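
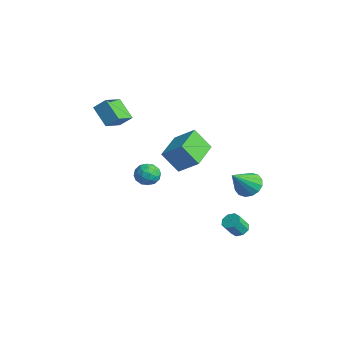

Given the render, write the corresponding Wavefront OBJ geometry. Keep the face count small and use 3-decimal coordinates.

v -0.795 -0.9 -0.213
v 0.007 -1.069 -0.248
v -0.887 -1.571 0.928
v -0.085 -1.74 0.893
v -0.337 -0.971 1.03
v -0.28 -0.557 0.325
v -0.6 -2.083 0.355
v -0.543 -1.669 -0.35
v 0.127 -1.8 0.104
v 0.29 -1.113 0.521
v -1.17 -1.527 0.159
v -1.007 -0.84 0.576
v -0.386 -0.926 -0.331
v -0.494 -1.714 1.011
v -0.642 -1.262 1.091
v -0.171 -1.362 1.071
v -0.554 -0.625 0.006
v -0.083 -0.724 -0.015
v -0.285 -0.666 0.737
v -0.797 -1.916 0.695
v -0.326 -2.015 0.674
v -0.709 -1.278 -0.391
v -0.238 -1.378 -0.411
v -0.595 -1.974 -0.057
v 0.156 -1.455 -0.144
v 0.102 -1.849 0.526
v -0.201 -2.051 0.21
v -0.167 -1.807 -0.204
v 0.252 -1.051 0.101
v 0.198 -1.445 0.771
v 0.05 -0.994 0.852
v 0.083 -0.75 0.437
v 0.323 -1.481 0.307
v -1.078 -1.195 -0.091
v -1.132 -1.589 0.579
v -0.963 -1.89 0.243
v -0.93 -1.646 -0.172
v -0.982 -0.791 0.154
v -1.036 -1.185 0.824
v -0.713 -0.833 0.884
v -0.679 -0.589 0.47
v -1.203 -1.159 0.373
v 2.043 3.825 -0.413
v 2.761 4.331 -0.214
v 2.597 2.495 0.973
v 2.423 4.485 0.068
v 1.984 4.461 0.221
v 1.56 4.268 0.204
v 1.266 3.956 0.022
v 1.181 3.609 -0.277
v 1.326 3.32 -0.612
v 1.664 3.166 -0.894
v 2.103 3.19 -1.047
v 2.526 3.383 -1.031
v 2.82 3.695 -0.848
v 2.906 4.042 -0.55
v -3.193 -2.703 3.214
v -4.363 -2.989 4.236
v -3.936 -1.536 2.689
v -5.107 -1.822 3.711
v -2.733 -2.098 3.909
v -3.904 -2.384 4.931
v -3.477 -0.931 3.384
v -4.647 -1.217 4.406
v 1.48 3.602 -4.33
v 1.794 3.198 -4.662
v 1.934 2.534 -3.721
v 1.62 2.938 -3.39
v 2.068 3.525 -4.472
v 2.208 2.861 -3.531
v 1.998 3.897 -4.199
v 2.138 3.233 -3.258
v 1.624 4.096 -4.003
v 1.764 3.432 -3.062
v 1.166 4.006 -3.999
v 1.306 3.342 -3.058
v 0.892 3.679 -4.189
v 1.032 3.015 -3.248
v 0.962 3.307 -4.462
v 1.102 2.643 -3.521
v 1.336 3.108 -4.658
v 1.476 2.444 -3.717
v -0.859 1.596 1.078
v -1.428 0.803 2.359
v 0.078 2.416 2.002
v -0.491 1.623 3.282
v 0.691 0.097 0.838
v 0.122 -0.696 2.118
v 1.628 0.917 1.761
v 1.059 0.124 3.042
f 1 38 17
f 38 12 41
f 17 41 6
f 38 41 17
f 1 17 13
f 17 6 18
f 13 18 2
f 17 18 13
f 1 13 22
f 13 2 23
f 22 23 8
f 13 23 22
f 1 22 34
f 22 8 37
f 34 37 11
f 22 37 34
f 1 34 38
f 34 11 42
f 38 42 12
f 34 42 38
f 2 18 29
f 18 6 32
f 29 32 10
f 18 32 29
f 6 41 19
f 41 12 40
f 19 40 5
f 41 40 19
f 12 42 39
f 42 11 35
f 39 35 3
f 42 35 39
f 11 37 36
f 37 8 24
f 36 24 7
f 37 24 36
f 8 23 28
f 23 2 25
f 28 25 9
f 23 25 28
f 4 30 16
f 30 10 31
f 16 31 5
f 30 31 16
f 4 16 14
f 16 5 15
f 14 15 3
f 16 15 14
f 4 14 21
f 14 3 20
f 21 20 7
f 14 20 21
f 4 21 26
f 21 7 27
f 26 27 9
f 21 27 26
f 4 26 30
f 26 9 33
f 30 33 10
f 26 33 30
f 5 31 19
f 31 10 32
f 19 32 6
f 31 32 19
f 3 15 39
f 15 5 40
f 39 40 12
f 15 40 39
f 7 20 36
f 20 3 35
f 36 35 11
f 20 35 36
f 9 27 28
f 27 7 24
f 28 24 8
f 27 24 28
f 10 33 29
f 33 9 25
f 29 25 2
f 33 25 29
f 44 43 46
f 44 46 45
f 46 43 47
f 46 47 45
f 47 43 48
f 47 48 45
f 48 43 49
f 48 49 45
f 49 43 50
f 49 50 45
f 50 43 51
f 50 51 45
f 51 43 52
f 51 52 45
f 52 43 53
f 52 53 45
f 53 43 54
f 53 54 45
f 54 43 55
f 54 55 45
f 55 43 56
f 55 56 45
f 56 43 44
f 56 44 45
f 58 60 57
f 61 58 57
f 57 60 59
f 59 61 57
f 58 64 60
f 62 58 61
f 62 64 58
f 60 64 59
f 63 61 59
f 59 64 63
f 63 62 61
f 64 62 63
f 66 65 69
f 66 69 67
f 67 69 70
f 67 70 68
f 69 65 71
f 69 71 70
f 70 71 72
f 70 72 68
f 71 65 73
f 71 73 72
f 72 73 74
f 72 74 68
f 73 65 75
f 73 75 74
f 74 75 76
f 74 76 68
f 75 65 77
f 75 77 76
f 76 77 78
f 76 78 68
f 77 65 79
f 77 79 78
f 78 79 80
f 78 80 68
f 79 65 81
f 79 81 80
f 80 81 82
f 80 82 68
f 81 65 66
f 81 66 82
f 82 66 67
f 82 67 68
f 84 86 83
f 87 84 83
f 83 86 85
f 85 87 83
f 84 90 86
f 88 84 87
f 88 90 84
f 86 90 85
f 89 87 85
f 85 90 89
f 89 88 87
f 90 88 89



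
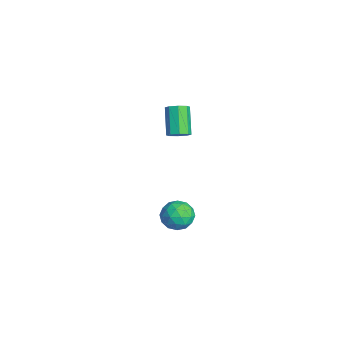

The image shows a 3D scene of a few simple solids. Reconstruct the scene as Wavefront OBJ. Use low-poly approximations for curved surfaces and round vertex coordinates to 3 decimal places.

v 2.981 2.609 2.005
v 3.36 2.548 2.37
v 2.378 2.73 3.421
v 1.999 2.791 3.055
v 3.313 2.935 2.258
v 2.331 3.117 3.309
v 3.071 3.131 1.998
v 2.089 3.313 3.049
v 2.777 3.022 1.742
v 1.794 3.204 2.793
v 2.602 2.67 1.639
v 1.62 2.852 2.69
v 2.649 2.283 1.751
v 1.667 2.465 2.802
v 2.891 2.087 2.011
v 1.909 2.269 3.062
v 3.186 2.196 2.267
v 2.203 2.378 3.318
v 2.646 2.701 -3.06
v 3.232 2.948 -3.561
v 3.508 1.952 -2.419
v 4.094 2.199 -2.92
v 3.771 2.717 -2.389
v 3.238 3.18 -2.785
v 3.502 1.72 -3.195
v 2.969 2.183 -3.591
v 3.761 2.341 -3.644
v 3.927 2.958 -3.146
v 2.813 1.942 -2.834
v 2.979 2.559 -2.336
v 2.863 2.891 -3.367
v 3.877 2.009 -2.613
v 3.687 2.314 -2.301
v 4.031 2.459 -2.596
v 2.866 3.027 -2.911
v 3.211 3.172 -3.205
v 3.528 3.036 -2.517
v 3.529 1.728 -2.775
v 3.874 1.873 -3.069
v 2.709 2.441 -3.384
v 3.053 2.586 -3.679
v 3.212 1.864 -3.463
v 3.519 2.679 -3.71
v 4.026 2.238 -3.333
v 3.678 1.957 -3.495
v 3.364 2.229 -3.728
v 3.616 3.041 -3.417
v 4.123 2.601 -3.041
v 3.933 2.905 -2.729
v 3.62 3.178 -2.962
v 3.928 2.684 -3.466
v 2.617 2.299 -2.939
v 3.124 1.859 -2.563
v 3.12 1.722 -3.018
v 2.807 1.995 -3.251
v 2.714 2.662 -2.647
v 3.221 2.221 -2.27
v 3.376 2.671 -2.252
v 3.062 2.943 -2.485
v 2.812 2.216 -2.514
f 2 1 5
f 2 5 3
f 3 5 6
f 3 6 4
f 5 1 7
f 5 7 6
f 6 7 8
f 6 8 4
f 7 1 9
f 7 9 8
f 8 9 10
f 8 10 4
f 9 1 11
f 9 11 10
f 10 11 12
f 10 12 4
f 11 1 13
f 11 13 12
f 12 13 14
f 12 14 4
f 13 1 15
f 13 15 14
f 14 15 16
f 14 16 4
f 15 1 17
f 15 17 16
f 16 17 18
f 16 18 4
f 17 1 2
f 17 2 18
f 18 2 3
f 18 3 4
f 19 56 35
f 56 30 59
f 35 59 24
f 56 59 35
f 19 35 31
f 35 24 36
f 31 36 20
f 35 36 31
f 19 31 40
f 31 20 41
f 40 41 26
f 31 41 40
f 19 40 52
f 40 26 55
f 52 55 29
f 40 55 52
f 19 52 56
f 52 29 60
f 56 60 30
f 52 60 56
f 20 36 47
f 36 24 50
f 47 50 28
f 36 50 47
f 24 59 37
f 59 30 58
f 37 58 23
f 59 58 37
f 30 60 57
f 60 29 53
f 57 53 21
f 60 53 57
f 29 55 54
f 55 26 42
f 54 42 25
f 55 42 54
f 26 41 46
f 41 20 43
f 46 43 27
f 41 43 46
f 22 48 34
f 48 28 49
f 34 49 23
f 48 49 34
f 22 34 32
f 34 23 33
f 32 33 21
f 34 33 32
f 22 32 39
f 32 21 38
f 39 38 25
f 32 38 39
f 22 39 44
f 39 25 45
f 44 45 27
f 39 45 44
f 22 44 48
f 44 27 51
f 48 51 28
f 44 51 48
f 23 49 37
f 49 28 50
f 37 50 24
f 49 50 37
f 21 33 57
f 33 23 58
f 57 58 30
f 33 58 57
f 25 38 54
f 38 21 53
f 54 53 29
f 38 53 54
f 27 45 46
f 45 25 42
f 46 42 26
f 45 42 46
f 28 51 47
f 51 27 43
f 47 43 20
f 51 43 47



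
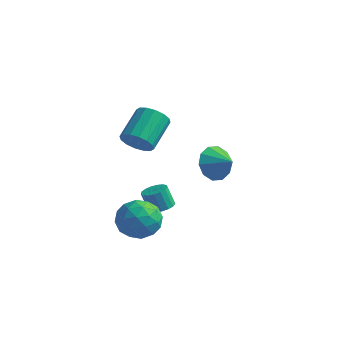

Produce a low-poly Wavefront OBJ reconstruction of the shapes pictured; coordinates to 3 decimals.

v 1.47 -1.737 0.776
v 2.275 -1.757 0.864
v 2.215 -0.262 1.733
v 1.41 -0.243 1.644
v 2.21 -1.55 0.505
v 2.15 -0.056 1.374
v 1.947 -1.394 0.218
v 1.887 0.1 1.087
v 1.557 -1.33 0.081
v 1.496 0.165 0.95
v 1.143 -1.375 0.129
v 1.082 0.12 0.998
v 0.816 -1.517 0.351
v 0.756 -0.022 1.22
v 0.665 -1.718 0.687
v 0.605 -0.223 1.556
v 0.73 -1.924 1.046
v 0.67 -0.43 1.915
v 0.993 -2.08 1.333
v 0.933 -0.586 2.202
v 1.384 -2.145 1.47
v 1.323 -0.65 2.339
v 1.798 -2.1 1.422
v 1.737 -0.605 2.291
v 2.124 -1.958 1.2
v 2.064 -0.463 2.069
v 3.408 1.714 -1.835
v 3.905 2.154 -2.542
v 4.392 1.486 -1.285
v 3.769 2.565 -2.128
v 3.495 2.652 -1.602
v 3.188 2.38 -1.165
v 2.965 1.854 -0.984
v 2.911 1.274 -1.128
v 3.047 0.863 -1.542
v 3.321 0.776 -2.068
v 3.628 1.048 -2.505
v 3.852 1.574 -2.686
v 2.19 -1.232 -3.384
v 2.666 -1.798 -4.204
v 0.674 -2.142 -3.636
v 1.15 -2.708 -4.456
v 1.475 -2.868 -3.413
v 2.412 -2.306 -3.257
v 0.928 -1.634 -4.583
v 1.865 -1.072 -4.427
v 1.886 -2.046 -4.945
v 2.224 -2.81 -4.222
v 1.116 -1.13 -3.618
v 1.454 -1.894 -2.895
v 2.561 -1.435 -3.772
v 0.779 -2.505 -4.068
v 0.97 -2.599 -3.455
v 1.249 -2.932 -3.937
v 2.412 -1.734 -3.216
v 2.692 -2.067 -3.698
v 1.991 -2.696 -3.233
v 0.648 -1.873 -4.142
v 0.928 -2.206 -4.624
v 2.091 -1.008 -3.903
v 2.37 -1.341 -4.385
v 1.349 -1.244 -4.607
v 2.382 -1.914 -4.689
v 1.491 -2.449 -4.837
v 1.361 -1.817 -4.912
v 1.912 -1.487 -4.82
v 2.581 -2.362 -4.264
v 1.69 -2.897 -4.412
v 1.881 -2.992 -3.799
v 2.432 -2.661 -3.708
v 2.122 -2.508 -4.7
v 1.65 -1.043 -3.428
v 0.759 -1.578 -3.576
v 0.908 -1.279 -4.132
v 1.459 -0.948 -4.041
v 1.849 -1.491 -3.003
v 0.958 -2.026 -3.151
v 1.428 -2.453 -3.02
v 1.979 -2.123 -2.928
v 1.218 -1.432 -3.14
v 2.013 -0.565 -3.823
v 2.532 -0.298 -3.612
v 2.145 -0.307 -2.647
v 1.627 -0.575 -2.857
v 2.356 -0.069 -3.681
v 1.97 -0.078 -2.715
v 2.102 0.047 -3.781
v 1.715 0.037 -2.816
v 1.828 0.022 -3.891
v 1.441 0.013 -2.926
v 1.596 -0.137 -3.986
v 1.209 -0.146 -3.02
v 1.46 -0.394 -4.043
v 1.073 -0.404 -3.077
v 1.45 -0.691 -4.05
v 1.063 -0.7 -3.084
v 1.57 -0.959 -4.004
v 1.183 -0.968 -3.039
v 1.791 -1.136 -3.917
v 1.404 -1.146 -2.952
v 2.063 -1.183 -3.809
v 1.677 -1.193 -2.843
v 2.324 -1.088 -3.703
v 1.937 -1.098 -2.738
v 2.514 -0.874 -3.625
v 2.127 -0.883 -2.66
v 2.589 -0.589 -3.593
v 2.202 -0.598 -2.627
f 2 1 5
f 2 5 3
f 3 5 6
f 3 6 4
f 5 1 7
f 5 7 6
f 6 7 8
f 6 8 4
f 7 1 9
f 7 9 8
f 8 9 10
f 8 10 4
f 9 1 11
f 9 11 10
f 10 11 12
f 10 12 4
f 11 1 13
f 11 13 12
f 12 13 14
f 12 14 4
f 13 1 15
f 13 15 14
f 14 15 16
f 14 16 4
f 15 1 17
f 15 17 16
f 16 17 18
f 16 18 4
f 17 1 19
f 17 19 18
f 18 19 20
f 18 20 4
f 19 1 21
f 19 21 20
f 20 21 22
f 20 22 4
f 21 1 23
f 21 23 22
f 22 23 24
f 22 24 4
f 23 1 25
f 23 25 24
f 24 25 26
f 24 26 4
f 25 1 2
f 25 2 26
f 26 2 3
f 26 3 4
f 28 27 30
f 28 30 29
f 30 27 31
f 30 31 29
f 31 27 32
f 31 32 29
f 32 27 33
f 32 33 29
f 33 27 34
f 33 34 29
f 34 27 35
f 34 35 29
f 35 27 36
f 35 36 29
f 36 27 37
f 36 37 29
f 37 27 38
f 37 38 29
f 38 27 28
f 38 28 29
f 39 76 55
f 76 50 79
f 55 79 44
f 76 79 55
f 39 55 51
f 55 44 56
f 51 56 40
f 55 56 51
f 39 51 60
f 51 40 61
f 60 61 46
f 51 61 60
f 39 60 72
f 60 46 75
f 72 75 49
f 60 75 72
f 39 72 76
f 72 49 80
f 76 80 50
f 72 80 76
f 40 56 67
f 56 44 70
f 67 70 48
f 56 70 67
f 44 79 57
f 79 50 78
f 57 78 43
f 79 78 57
f 50 80 77
f 80 49 73
f 77 73 41
f 80 73 77
f 49 75 74
f 75 46 62
f 74 62 45
f 75 62 74
f 46 61 66
f 61 40 63
f 66 63 47
f 61 63 66
f 42 68 54
f 68 48 69
f 54 69 43
f 68 69 54
f 42 54 52
f 54 43 53
f 52 53 41
f 54 53 52
f 42 52 59
f 52 41 58
f 59 58 45
f 52 58 59
f 42 59 64
f 59 45 65
f 64 65 47
f 59 65 64
f 42 64 68
f 64 47 71
f 68 71 48
f 64 71 68
f 43 69 57
f 69 48 70
f 57 70 44
f 69 70 57
f 41 53 77
f 53 43 78
f 77 78 50
f 53 78 77
f 45 58 74
f 58 41 73
f 74 73 49
f 58 73 74
f 47 65 66
f 65 45 62
f 66 62 46
f 65 62 66
f 48 71 67
f 71 47 63
f 67 63 40
f 71 63 67
f 82 81 85
f 82 85 83
f 83 85 86
f 83 86 84
f 85 81 87
f 85 87 86
f 86 87 88
f 86 88 84
f 87 81 89
f 87 89 88
f 88 89 90
f 88 90 84
f 89 81 91
f 89 91 90
f 90 91 92
f 90 92 84
f 91 81 93
f 91 93 92
f 92 93 94
f 92 94 84
f 93 81 95
f 93 95 94
f 94 95 96
f 94 96 84
f 95 81 97
f 95 97 96
f 96 97 98
f 96 98 84
f 97 81 99
f 97 99 98
f 98 99 100
f 98 100 84
f 99 81 101
f 99 101 100
f 100 101 102
f 100 102 84
f 101 81 103
f 101 103 102
f 102 103 104
f 102 104 84
f 103 81 105
f 103 105 104
f 104 105 106
f 104 106 84
f 105 81 107
f 105 107 106
f 106 107 108
f 106 108 84
f 107 81 82
f 107 82 108
f 108 82 83
f 108 83 84



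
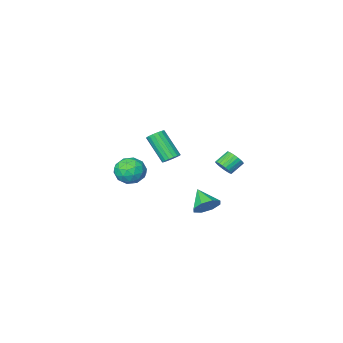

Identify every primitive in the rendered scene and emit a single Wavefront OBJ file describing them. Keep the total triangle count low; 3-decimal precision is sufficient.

v -2.359 -2.829 1.602
v -1.749 -2.802 1.495
v -1.411 -4.163 3.071
v -2.021 -4.191 3.178
v -1.797 -2.585 1.692
v -1.458 -3.947 3.268
v -1.973 -2.424 1.869
v -1.634 -3.786 3.445
v -2.237 -2.357 1.984
v -1.899 -3.718 3.56
v -2.53 -2.397 2.012
v -2.191 -3.758 3.588
v -2.784 -2.536 1.946
v -2.445 -3.898 3.522
v -2.94 -2.743 1.801
v -2.601 -4.104 3.377
v -2.963 -2.969 1.611
v -2.625 -4.331 3.187
v -2.848 -3.163 1.418
v -2.51 -4.525 2.994
v -2.621 -3.281 1.268
v -2.283 -4.643 2.844
v -2.334 -3.295 1.194
v -1.996 -4.657 2.77
v -2.053 -3.203 1.213
v -1.714 -4.564 2.789
v -1.842 -3.025 1.322
v -1.503 -4.386 2.898
v 0.882 -0.99 1.596
v 1.723 -1.573 1.405
v 0.137 -2.307 2.335
v 0.978 -2.89 2.144
v 1.028 -2.117 2.839
v 1.488 -1.303 2.382
v 0.372 -2.577 1.358
v 0.832 -1.763 0.901
v 1.408 -2.554 1.257
v 1.813 -2.269 2.173
v 0.047 -1.611 1.567
v 0.452 -1.326 2.483
v 1.368 -1.166 1.435
v 0.492 -2.714 2.305
v 0.522 -2.26 2.713
v 1.016 -2.602 2.601
v 1.23 -1.007 2.01
v 1.724 -1.349 1.897
v 1.316 -1.669 2.741
v 0.136 -2.531 1.843
v 0.63 -2.873 1.73
v 0.844 -1.278 1.139
v 1.338 -1.62 1.027
v 0.544 -2.211 0.999
v 1.677 -2.085 1.236
v 1.239 -2.859 1.671
v 0.883 -2.675 1.209
v 1.153 -2.197 0.94
v 1.915 -1.918 1.774
v 1.477 -2.692 2.209
v 1.507 -2.237 2.618
v 1.777 -1.759 2.349
v 1.73 -2.494 1.688
v 0.383 -1.188 1.531
v -0.055 -1.962 1.966
v 0.083 -2.121 1.391
v 0.353 -1.643 1.122
v 0.621 -1.021 2.069
v 0.183 -1.795 2.504
v 0.707 -1.683 2.8
v 0.977 -1.205 2.531
v 0.13 -1.386 2.052
v -0.404 4.56 1.678
v 0.25 4.211 1.223
v -0.476 3.38 2.482
v 0.463 4.557 1.75
v 0.168 4.905 2.236
v -0.462 5.051 2.395
v -1.058 4.91 2.134
v -1.271 4.564 1.606
v -0.977 4.216 1.121
v -0.347 4.07 0.962
v -2.575 2.745 3.365
v -2.22 2.89 3.877
v -3.05 2.839 4.467
v -3.405 2.695 3.955
v -2.288 3.118 3.8
v -3.119 3.067 4.39
v -2.401 3.288 3.656
v -3.231 3.237 4.247
v -2.54 3.376 3.468
v -3.37 3.325 4.059
v -2.684 3.368 3.265
v -3.515 3.317 3.855
v -2.812 3.265 3.076
v -3.642 3.214 3.667
v -2.903 3.083 2.932
v -3.734 3.032 3.522
v -2.945 2.85 2.853
v -3.775 2.799 3.444
v -2.93 2.601 2.853
v -3.76 2.55 3.443
v -2.861 2.373 2.93
v -3.692 2.322 3.52
v -2.749 2.203 3.073
v -3.579 2.152 3.664
v -2.61 2.115 3.261
v -3.44 2.064 3.852
v -2.465 2.123 3.465
v -3.296 2.072 4.055
v -2.338 2.226 3.653
v -3.168 2.175 4.244
v -2.246 2.408 3.798
v -3.077 2.357 4.388
v -2.205 2.641 3.876
v -3.035 2.59 4.467
f 2 1 5
f 2 5 3
f 3 5 6
f 3 6 4
f 5 1 7
f 5 7 6
f 6 7 8
f 6 8 4
f 7 1 9
f 7 9 8
f 8 9 10
f 8 10 4
f 9 1 11
f 9 11 10
f 10 11 12
f 10 12 4
f 11 1 13
f 11 13 12
f 12 13 14
f 12 14 4
f 13 1 15
f 13 15 14
f 14 15 16
f 14 16 4
f 15 1 17
f 15 17 16
f 16 17 18
f 16 18 4
f 17 1 19
f 17 19 18
f 18 19 20
f 18 20 4
f 19 1 21
f 19 21 20
f 20 21 22
f 20 22 4
f 21 1 23
f 21 23 22
f 22 23 24
f 22 24 4
f 23 1 25
f 23 25 24
f 24 25 26
f 24 26 4
f 25 1 27
f 25 27 26
f 26 27 28
f 26 28 4
f 27 1 2
f 27 2 28
f 28 2 3
f 28 3 4
f 29 66 45
f 66 40 69
f 45 69 34
f 66 69 45
f 29 45 41
f 45 34 46
f 41 46 30
f 45 46 41
f 29 41 50
f 41 30 51
f 50 51 36
f 41 51 50
f 29 50 62
f 50 36 65
f 62 65 39
f 50 65 62
f 29 62 66
f 62 39 70
f 66 70 40
f 62 70 66
f 30 46 57
f 46 34 60
f 57 60 38
f 46 60 57
f 34 69 47
f 69 40 68
f 47 68 33
f 69 68 47
f 40 70 67
f 70 39 63
f 67 63 31
f 70 63 67
f 39 65 64
f 65 36 52
f 64 52 35
f 65 52 64
f 36 51 56
f 51 30 53
f 56 53 37
f 51 53 56
f 32 58 44
f 58 38 59
f 44 59 33
f 58 59 44
f 32 44 42
f 44 33 43
f 42 43 31
f 44 43 42
f 32 42 49
f 42 31 48
f 49 48 35
f 42 48 49
f 32 49 54
f 49 35 55
f 54 55 37
f 49 55 54
f 32 54 58
f 54 37 61
f 58 61 38
f 54 61 58
f 33 59 47
f 59 38 60
f 47 60 34
f 59 60 47
f 31 43 67
f 43 33 68
f 67 68 40
f 43 68 67
f 35 48 64
f 48 31 63
f 64 63 39
f 48 63 64
f 37 55 56
f 55 35 52
f 56 52 36
f 55 52 56
f 38 61 57
f 61 37 53
f 57 53 30
f 61 53 57
f 72 71 74
f 72 74 73
f 74 71 75
f 74 75 73
f 75 71 76
f 75 76 73
f 76 71 77
f 76 77 73
f 77 71 78
f 77 78 73
f 78 71 79
f 78 79 73
f 79 71 80
f 79 80 73
f 80 71 72
f 80 72 73
f 82 81 85
f 82 85 83
f 83 85 86
f 83 86 84
f 85 81 87
f 85 87 86
f 86 87 88
f 86 88 84
f 87 81 89
f 87 89 88
f 88 89 90
f 88 90 84
f 89 81 91
f 89 91 90
f 90 91 92
f 90 92 84
f 91 81 93
f 91 93 92
f 92 93 94
f 92 94 84
f 93 81 95
f 93 95 94
f 94 95 96
f 94 96 84
f 95 81 97
f 95 97 96
f 96 97 98
f 96 98 84
f 97 81 99
f 97 99 98
f 98 99 100
f 98 100 84
f 99 81 101
f 99 101 100
f 100 101 102
f 100 102 84
f 101 81 103
f 101 103 102
f 102 103 104
f 102 104 84
f 103 81 105
f 103 105 104
f 104 105 106
f 104 106 84
f 105 81 107
f 105 107 106
f 106 107 108
f 106 108 84
f 107 81 109
f 107 109 108
f 108 109 110
f 108 110 84
f 109 81 111
f 109 111 110
f 110 111 112
f 110 112 84
f 111 81 113
f 111 113 112
f 112 113 114
f 112 114 84
f 113 81 82
f 113 82 114
f 114 82 83
f 114 83 84



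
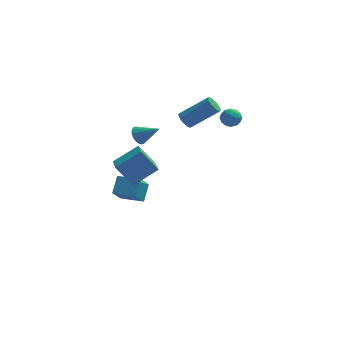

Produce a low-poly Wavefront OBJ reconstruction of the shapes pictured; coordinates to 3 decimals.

v 0.351 1.86 3.031
v 0.743 1.803 2.528
v 2.481 1.964 3.867
v 2.089 2.02 4.369
v 0.667 2.188 2.581
v 2.405 2.348 3.92
v 0.47 2.447 2.806
v 2.208 2.608 4.144
v 0.227 2.482 3.116
v 1.966 2.643 4.455
v 0.032 2.279 3.394
v 1.77 2.44 4.733
v -0.041 1.916 3.533
v 1.697 2.077 4.872
v 0.035 1.532 3.48
v 1.773 1.692 4.819
v 0.232 1.272 3.256
v 1.97 1.433 4.594
v 0.474 1.237 2.945
v 2.213 1.398 4.284
v 0.67 1.44 2.667
v 2.408 1.601 4.006
v -2.536 -3.532 0.96
v -3.533 -3.198 2.245
v -2.759 -1.854 0.35
v -3.757 -1.52 1.634
v -1.083 -2.98 1.946
v -2.081 -2.646 3.23
v -1.307 -1.302 1.335
v -2.304 -0.968 2.62
v -2.387 1.674 1.803
v -2.06 1.481 1.227
v -1.133 1.306 2.637
v -1.987 1.778 1.25
v -1.994 2.055 1.382
v -2.079 2.257 1.598
v -2.224 2.343 1.854
v -2.402 2.297 2.1
v -2.576 2.127 2.288
v -2.713 1.868 2.379
v -2.786 1.57 2.356
v -2.779 1.293 2.224
v -2.694 1.092 2.008
v -2.549 1.006 1.751
v -2.371 1.052 1.505
v -2.197 1.222 1.318
v -4.054 2.26 -3.802
v -3.782 3.204 -2.875
v -3.59 3.358 -5.056
v -3.318 4.301 -4.13
v -2.622 1.759 -3.71
v -2.35 2.702 -2.784
v -2.158 2.856 -4.965
v -1.886 3.8 -4.038
v 3.451 3.063 2.078
v 3.774 2.829 2.671
v 2.426 2.991 2.609
v 2.749 2.757 3.202
v 2.84 3.433 2.988
v 3.474 3.478 2.66
v 2.726 2.342 2.62
v 3.36 2.387 2.292
v 3.326 2.384 3.007
v 3.397 3.058 3.234
v 2.803 2.762 2.046
v 2.874 3.436 2.273
v 3.703 2.952 2.328
v 2.497 2.868 2.952
v 2.551 3.265 2.826
v 2.741 3.128 3.175
v 3.526 3.333 2.321
v 3.716 3.196 2.67
v 3.167 3.551 2.856
v 2.484 2.624 2.61
v 2.674 2.487 2.959
v 3.459 2.692 2.105
v 3.649 2.555 2.454
v 3.033 2.269 2.424
v 3.629 2.553 2.874
v 3.027 2.511 3.186
v 3.013 2.267 2.844
v 3.386 2.293 2.651
v 3.671 2.949 3.007
v 3.068 2.907 3.319
v 3.122 3.305 3.193
v 3.494 3.331 3.001
v 3.407 2.688 3.204
v 3.132 2.913 1.961
v 2.529 2.871 2.273
v 2.706 2.489 2.279
v 3.078 2.515 2.087
v 3.173 3.309 2.094
v 2.571 3.267 2.406
v 2.814 3.527 2.629
v 3.187 3.553 2.436
v 2.793 3.132 2.076
f 2 1 5
f 2 5 3
f 3 5 6
f 3 6 4
f 5 1 7
f 5 7 6
f 6 7 8
f 6 8 4
f 7 1 9
f 7 9 8
f 8 9 10
f 8 10 4
f 9 1 11
f 9 11 10
f 10 11 12
f 10 12 4
f 11 1 13
f 11 13 12
f 12 13 14
f 12 14 4
f 13 1 15
f 13 15 14
f 14 15 16
f 14 16 4
f 15 1 17
f 15 17 16
f 16 17 18
f 16 18 4
f 17 1 19
f 17 19 18
f 18 19 20
f 18 20 4
f 19 1 21
f 19 21 20
f 20 21 22
f 20 22 4
f 21 1 2
f 21 2 22
f 22 2 3
f 22 3 4
f 24 26 23
f 27 24 23
f 23 26 25
f 25 27 23
f 24 30 26
f 28 24 27
f 28 30 24
f 26 30 25
f 29 27 25
f 25 30 29
f 29 28 27
f 30 28 29
f 32 31 34
f 32 34 33
f 34 31 35
f 34 35 33
f 35 31 36
f 35 36 33
f 36 31 37
f 36 37 33
f 37 31 38
f 37 38 33
f 38 31 39
f 38 39 33
f 39 31 40
f 39 40 33
f 40 31 41
f 40 41 33
f 41 31 42
f 41 42 33
f 42 31 43
f 42 43 33
f 43 31 44
f 43 44 33
f 44 31 45
f 44 45 33
f 45 31 46
f 45 46 33
f 46 31 32
f 46 32 33
f 48 50 47
f 51 48 47
f 47 50 49
f 49 51 47
f 48 54 50
f 52 48 51
f 52 54 48
f 50 54 49
f 53 51 49
f 49 54 53
f 53 52 51
f 54 52 53
f 55 92 71
f 92 66 95
f 71 95 60
f 92 95 71
f 55 71 67
f 71 60 72
f 67 72 56
f 71 72 67
f 55 67 76
f 67 56 77
f 76 77 62
f 67 77 76
f 55 76 88
f 76 62 91
f 88 91 65
f 76 91 88
f 55 88 92
f 88 65 96
f 92 96 66
f 88 96 92
f 56 72 83
f 72 60 86
f 83 86 64
f 72 86 83
f 60 95 73
f 95 66 94
f 73 94 59
f 95 94 73
f 66 96 93
f 96 65 89
f 93 89 57
f 96 89 93
f 65 91 90
f 91 62 78
f 90 78 61
f 91 78 90
f 62 77 82
f 77 56 79
f 82 79 63
f 77 79 82
f 58 84 70
f 84 64 85
f 70 85 59
f 84 85 70
f 58 70 68
f 70 59 69
f 68 69 57
f 70 69 68
f 58 68 75
f 68 57 74
f 75 74 61
f 68 74 75
f 58 75 80
f 75 61 81
f 80 81 63
f 75 81 80
f 58 80 84
f 80 63 87
f 84 87 64
f 80 87 84
f 59 85 73
f 85 64 86
f 73 86 60
f 85 86 73
f 57 69 93
f 69 59 94
f 93 94 66
f 69 94 93
f 61 74 90
f 74 57 89
f 90 89 65
f 74 89 90
f 63 81 82
f 81 61 78
f 82 78 62
f 81 78 82
f 64 87 83
f 87 63 79
f 83 79 56
f 87 79 83



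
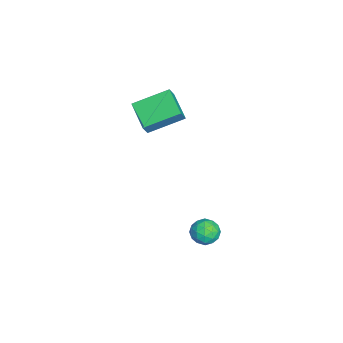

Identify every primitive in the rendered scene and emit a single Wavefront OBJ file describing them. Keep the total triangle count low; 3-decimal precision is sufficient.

v 2.093 -0.511 -3.489
v 2.597 -0.92 -3.041
v 1.643 -1.6 -3.979
v 2.147 -2.009 -3.531
v 1.544 -1.625 -3.197
v 1.823 -0.952 -2.894
v 2.417 -1.568 -4.126
v 2.696 -0.895 -3.823
v 2.797 -1.574 -3.435
v 2.258 -1.609 -2.861
v 1.982 -0.911 -4.159
v 1.443 -0.946 -3.585
v 2.385 -0.62 -3.222
v 1.855 -1.9 -3.798
v 1.501 -1.674 -3.601
v 1.797 -1.915 -3.338
v 1.93 -0.639 -3.136
v 2.226 -0.879 -2.872
v 1.607 -1.293 -2.964
v 2.014 -1.641 -4.148
v 2.31 -1.881 -3.884
v 2.443 -0.605 -3.682
v 2.739 -0.846 -3.419
v 2.633 -1.227 -4.056
v 2.798 -1.245 -3.19
v 2.534 -1.885 -3.478
v 2.693 -1.626 -3.828
v 2.856 -1.23 -3.65
v 2.481 -1.266 -2.853
v 2.217 -1.906 -3.141
v 1.863 -1.68 -2.944
v 2.026 -1.284 -2.766
v 2.599 -1.65 -3.084
v 2.023 -0.614 -3.879
v 1.759 -1.254 -4.167
v 2.214 -1.236 -4.254
v 2.377 -0.84 -4.076
v 1.706 -0.635 -3.542
v 1.442 -1.275 -3.83
v 1.384 -1.29 -3.37
v 1.547 -0.894 -3.192
v 1.641 -0.87 -3.936
v -1.808 -4.762 2.285
v -2.267 -2.967 3.065
v -0.417 -4.133 1.658
v -0.877 -2.339 2.438
v -1.403 -4.961 2.982
v -1.863 -3.167 3.762
v -0.013 -4.333 2.355
v -0.472 -2.538 3.135
f 1 38 17
f 38 12 41
f 17 41 6
f 38 41 17
f 1 17 13
f 17 6 18
f 13 18 2
f 17 18 13
f 1 13 22
f 13 2 23
f 22 23 8
f 13 23 22
f 1 22 34
f 22 8 37
f 34 37 11
f 22 37 34
f 1 34 38
f 34 11 42
f 38 42 12
f 34 42 38
f 2 18 29
f 18 6 32
f 29 32 10
f 18 32 29
f 6 41 19
f 41 12 40
f 19 40 5
f 41 40 19
f 12 42 39
f 42 11 35
f 39 35 3
f 42 35 39
f 11 37 36
f 37 8 24
f 36 24 7
f 37 24 36
f 8 23 28
f 23 2 25
f 28 25 9
f 23 25 28
f 4 30 16
f 30 10 31
f 16 31 5
f 30 31 16
f 4 16 14
f 16 5 15
f 14 15 3
f 16 15 14
f 4 14 21
f 14 3 20
f 21 20 7
f 14 20 21
f 4 21 26
f 21 7 27
f 26 27 9
f 21 27 26
f 4 26 30
f 26 9 33
f 30 33 10
f 26 33 30
f 5 31 19
f 31 10 32
f 19 32 6
f 31 32 19
f 3 15 39
f 15 5 40
f 39 40 12
f 15 40 39
f 7 20 36
f 20 3 35
f 36 35 11
f 20 35 36
f 9 27 28
f 27 7 24
f 28 24 8
f 27 24 28
f 10 33 29
f 33 9 25
f 29 25 2
f 33 25 29
f 44 46 43
f 47 44 43
f 43 46 45
f 45 47 43
f 44 50 46
f 48 44 47
f 48 50 44
f 46 50 45
f 49 47 45
f 45 50 49
f 49 48 47
f 50 48 49



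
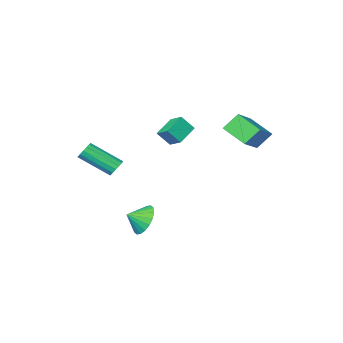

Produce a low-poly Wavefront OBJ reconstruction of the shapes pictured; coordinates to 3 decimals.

v -2.829 0.871 3.012
v -1.397 1.936 4.02
v -3.307 2.186 2.3
v -1.874 3.252 3.308
v -2.046 0.668 2.112
v -0.613 1.734 3.12
v -2.523 1.984 1.4
v -1.091 3.049 2.408
v 2.941 -3.038 -0.824
v 3.236 -2.572 -0.644
v 4.495 -3.817 0.505
v 4.199 -4.282 0.324
v 3.017 -2.608 -0.442
v 4.276 -3.852 0.706
v 2.777 -2.759 -0.343
v 4.036 -4.003 0.806
v 2.581 -2.985 -0.372
v 3.84 -4.229 0.776
v 2.481 -3.224 -0.523
v 3.74 -4.469 0.626
v 2.505 -3.414 -0.754
v 3.764 -4.658 0.394
v 2.645 -3.503 -1.005
v 3.904 -4.748 0.144
v 2.864 -3.468 -1.206
v 4.123 -4.712 -0.058
v 3.104 -3.317 -1.306
v 4.363 -4.561 -0.157
v 3.3 -3.091 -1.276
v 4.559 -4.335 -0.128
v 3.4 -2.851 -1.126
v 4.659 -4.096 0.023
v 3.376 -2.662 -0.894
v 4.635 -3.906 0.254
v 0.009 -1.09 2.043
v -0.114 -0.217 2.514
v 1.11 -0.614 1.447
v 0.988 0.259 1.917
v 0.592 -1.439 2.843
v 0.47 -0.566 3.313
v 1.694 -0.963 2.246
v 1.571 -0.09 2.717
v 2.571 -0.807 -3.78
v 3.098 -0.195 -4.403
v 3.449 -1.053 -3.28
v 2.982 0.083 -4.064
v 2.784 0.184 -3.668
v 2.545 0.089 -3.294
v 2.31 -0.183 -3.017
v 2.127 -0.579 -2.891
v 2.032 -1.02 -2.941
v 2.044 -1.419 -3.157
v 2.16 -1.697 -3.497
v 2.358 -1.798 -3.893
v 2.598 -1.703 -4.267
v 2.832 -1.431 -4.544
v 3.015 -1.035 -4.67
v 3.11 -0.594 -4.62
f 2 4 1
f 5 2 1
f 1 4 3
f 3 5 1
f 2 8 4
f 6 2 5
f 6 8 2
f 4 8 3
f 7 5 3
f 3 8 7
f 7 6 5
f 8 6 7
f 10 9 13
f 10 13 11
f 11 13 14
f 11 14 12
f 13 9 15
f 13 15 14
f 14 15 16
f 14 16 12
f 15 9 17
f 15 17 16
f 16 17 18
f 16 18 12
f 17 9 19
f 17 19 18
f 18 19 20
f 18 20 12
f 19 9 21
f 19 21 20
f 20 21 22
f 20 22 12
f 21 9 23
f 21 23 22
f 22 23 24
f 22 24 12
f 23 9 25
f 23 25 24
f 24 25 26
f 24 26 12
f 25 9 27
f 25 27 26
f 26 27 28
f 26 28 12
f 27 9 29
f 27 29 28
f 28 29 30
f 28 30 12
f 29 9 31
f 29 31 30
f 30 31 32
f 30 32 12
f 31 9 33
f 31 33 32
f 32 33 34
f 32 34 12
f 33 9 10
f 33 10 34
f 34 10 11
f 34 11 12
f 36 38 35
f 39 36 35
f 35 38 37
f 37 39 35
f 36 42 38
f 40 36 39
f 40 42 36
f 38 42 37
f 41 39 37
f 37 42 41
f 41 40 39
f 42 40 41
f 44 43 46
f 44 46 45
f 46 43 47
f 46 47 45
f 47 43 48
f 47 48 45
f 48 43 49
f 48 49 45
f 49 43 50
f 49 50 45
f 50 43 51
f 50 51 45
f 51 43 52
f 51 52 45
f 52 43 53
f 52 53 45
f 53 43 54
f 53 54 45
f 54 43 55
f 54 55 45
f 55 43 56
f 55 56 45
f 56 43 57
f 56 57 45
f 57 43 58
f 57 58 45
f 58 43 44
f 58 44 45



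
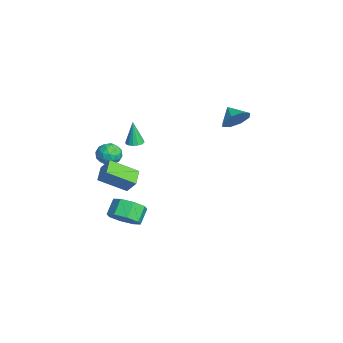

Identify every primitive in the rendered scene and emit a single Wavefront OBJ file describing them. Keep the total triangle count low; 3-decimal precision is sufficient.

v -3.291 -1.975 1.856
v -2.727 -1.879 1.948
v -3.549 -2.045 3.504
v -2.851 -1.606 1.94
v -3.094 -1.432 1.91
v -3.39 -1.403 1.865
v -3.659 -1.528 1.818
v -3.829 -1.772 1.78
v -3.856 -2.07 1.763
v -3.731 -2.343 1.771
v -3.488 -2.517 1.802
v -3.193 -2.546 1.847
v -2.924 -2.422 1.894
v -2.753 -2.177 1.931
v -2.593 4.083 3.551
v -2.186 4.381 4.403
v -3.567 3.757 4.129
v -2.575 4.933 4.059
v -2.974 4.987 3.417
v -3.15 4.512 2.854
v -2.999 3.786 2.698
v -2.61 3.234 3.042
v -2.211 3.18 3.684
v -2.035 3.655 4.247
v 1.396 -3.251 0.862
v 1.144 -4.929 1.864
v 0.372 -2.89 1.211
v 0.121 -4.568 2.212
v 1.859 -2.792 1.748
v 1.608 -4.47 2.749
v 0.836 -2.431 2.096
v 0.584 -4.109 3.098
v -2.616 -3.281 1.353
v -1.77 -3.197 1.312
v -2.47 -4.283 2.288
v -1.624 -4.199 2.247
v -2.097 -3.581 2.594
v -2.187 -2.962 2.016
v -2.053 -4.518 1.584
v -2.143 -3.899 1.006
v -1.422 -3.961 1.454
v -1.449 -3.383 2.078
v -2.791 -4.097 1.522
v -2.818 -3.519 2.146
v -2.206 -3.151 1.25
v -2.034 -4.329 2.35
v -2.312 -3.966 2.554
v -1.815 -3.916 2.529
v -2.451 -3.013 1.664
v -1.953 -2.964 1.64
v -2.145 -3.189 2.394
v -2.287 -4.516 1.96
v -1.789 -4.467 1.936
v -2.425 -3.564 1.071
v -1.928 -3.514 1.046
v -2.095 -4.291 1.206
v -1.504 -3.551 1.31
v -1.418 -4.14 1.859
v -1.67 -4.327 1.47
v -1.723 -3.963 1.13
v -1.519 -3.211 1.676
v -1.434 -3.8 2.226
v -1.712 -3.437 2.43
v -1.764 -3.073 2.091
v -1.315 -3.66 1.76
v -2.806 -3.68 1.374
v -2.721 -4.269 1.924
v -2.476 -4.407 1.509
v -2.528 -4.043 1.17
v -2.822 -3.34 1.741
v -2.736 -3.929 2.29
v -2.517 -3.517 2.47
v -2.57 -3.153 2.13
v -2.925 -3.82 1.84
v 1.807 -3.54 -1.292
v 2.184 -4.152 -0.512
v 1.449 -3.632 0.251
v 1.073 -3.02 -0.528
v 2.596 -3.457 -0.588
v 1.862 -2.937 0.175
v 2.546 -2.811 -1.077
v 1.812 -2.291 -0.313
v 2.064 -2.592 -1.691
v 1.329 -2.072 -0.927
v 1.431 -2.928 -2.071
v 0.696 -2.408 -1.308
v 1.018 -3.623 -1.995
v 0.284 -3.103 -1.232
v 1.068 -4.269 -1.507
v 0.334 -3.749 -0.743
v 1.551 -4.488 -0.893
v 0.816 -3.968 -0.129
f 2 1 4
f 2 4 3
f 4 1 5
f 4 5 3
f 5 1 6
f 5 6 3
f 6 1 7
f 6 7 3
f 7 1 8
f 7 8 3
f 8 1 9
f 8 9 3
f 9 1 10
f 9 10 3
f 10 1 11
f 10 11 3
f 11 1 12
f 11 12 3
f 12 1 13
f 12 13 3
f 13 1 14
f 13 14 3
f 14 1 2
f 14 2 3
f 16 15 18
f 16 18 17
f 18 15 19
f 18 19 17
f 19 15 20
f 19 20 17
f 20 15 21
f 20 21 17
f 21 15 22
f 21 22 17
f 22 15 23
f 22 23 17
f 23 15 24
f 23 24 17
f 24 15 16
f 24 16 17
f 26 28 25
f 29 26 25
f 25 28 27
f 27 29 25
f 26 32 28
f 30 26 29
f 30 32 26
f 28 32 27
f 31 29 27
f 27 32 31
f 31 30 29
f 32 30 31
f 33 70 49
f 70 44 73
f 49 73 38
f 70 73 49
f 33 49 45
f 49 38 50
f 45 50 34
f 49 50 45
f 33 45 54
f 45 34 55
f 54 55 40
f 45 55 54
f 33 54 66
f 54 40 69
f 66 69 43
f 54 69 66
f 33 66 70
f 66 43 74
f 70 74 44
f 66 74 70
f 34 50 61
f 50 38 64
f 61 64 42
f 50 64 61
f 38 73 51
f 73 44 72
f 51 72 37
f 73 72 51
f 44 74 71
f 74 43 67
f 71 67 35
f 74 67 71
f 43 69 68
f 69 40 56
f 68 56 39
f 69 56 68
f 40 55 60
f 55 34 57
f 60 57 41
f 55 57 60
f 36 62 48
f 62 42 63
f 48 63 37
f 62 63 48
f 36 48 46
f 48 37 47
f 46 47 35
f 48 47 46
f 36 46 53
f 46 35 52
f 53 52 39
f 46 52 53
f 36 53 58
f 53 39 59
f 58 59 41
f 53 59 58
f 36 58 62
f 58 41 65
f 62 65 42
f 58 65 62
f 37 63 51
f 63 42 64
f 51 64 38
f 63 64 51
f 35 47 71
f 47 37 72
f 71 72 44
f 47 72 71
f 39 52 68
f 52 35 67
f 68 67 43
f 52 67 68
f 41 59 60
f 59 39 56
f 60 56 40
f 59 56 60
f 42 65 61
f 65 41 57
f 61 57 34
f 65 57 61
f 76 75 79
f 76 79 77
f 77 79 80
f 77 80 78
f 79 75 81
f 79 81 80
f 80 81 82
f 80 82 78
f 81 75 83
f 81 83 82
f 82 83 84
f 82 84 78
f 83 75 85
f 83 85 84
f 84 85 86
f 84 86 78
f 85 75 87
f 85 87 86
f 86 87 88
f 86 88 78
f 87 75 89
f 87 89 88
f 88 89 90
f 88 90 78
f 89 75 91
f 89 91 90
f 90 91 92
f 90 92 78
f 91 75 76
f 91 76 92
f 92 76 77
f 92 77 78



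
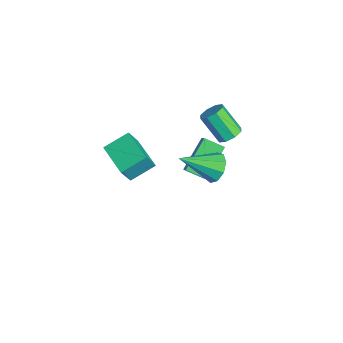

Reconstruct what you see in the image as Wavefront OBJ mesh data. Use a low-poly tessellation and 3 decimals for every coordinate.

v -0.829 -4.4 0.234
v -0.447 -4.973 1.51
v -1.02 -3.037 0.903
v -0.638 -3.61 2.179
v 0.998 -3.97 -0.119
v 1.38 -4.543 1.157
v 0.807 -2.607 0.55
v 1.189 -3.18 1.826
v -0.619 1.757 0.396
v -0.031 1.826 0.807
v -0.914 1.071 2.195
v -1.501 1.003 1.784
v -0.362 2.266 0.836
v -1.244 1.511 2.224
v -0.843 2.408 0.608
v -1.725 1.653 1.996
v -1.192 2.169 0.255
v -2.075 1.414 1.643
v -1.206 1.689 -0.015
v -2.089 0.934 1.373
v -0.876 1.249 -0.044
v -1.758 0.494 1.344
v -0.395 1.107 0.184
v -1.277 0.352 1.572
v -0.045 1.346 0.537
v -0.928 0.591 1.925
v -2.035 -0.187 -3.652
v -3.193 1.17 -2.381
v -3.095 -0.018 -4.798
v -4.253 1.339 -3.527
v -1.407 0.761 -4.093
v -2.565 2.118 -2.822
v -2.467 0.93 -5.239
v -3.625 2.287 -3.968
v 3.176 -0.206 2.182
v 3.525 0.214 2.897
v 3.004 -2.034 3.338
v 2.912 0.272 2.897
v 2.423 0.106 2.563
v 2.286 -0.206 2.05
v 2.565 -0.517 1.599
v 3.131 -0.683 1.42
v 3.717 -0.626 1.598
v 4.051 -0.372 2.049
v 3.975 -0.041 2.562
f 2 4 1
f 5 2 1
f 1 4 3
f 3 5 1
f 2 8 4
f 6 2 5
f 6 8 2
f 4 8 3
f 7 5 3
f 3 8 7
f 7 6 5
f 8 6 7
f 10 9 13
f 10 13 11
f 11 13 14
f 11 14 12
f 13 9 15
f 13 15 14
f 14 15 16
f 14 16 12
f 15 9 17
f 15 17 16
f 16 17 18
f 16 18 12
f 17 9 19
f 17 19 18
f 18 19 20
f 18 20 12
f 19 9 21
f 19 21 20
f 20 21 22
f 20 22 12
f 21 9 23
f 21 23 22
f 22 23 24
f 22 24 12
f 23 9 25
f 23 25 24
f 24 25 26
f 24 26 12
f 25 9 10
f 25 10 26
f 26 10 11
f 26 11 12
f 28 30 27
f 31 28 27
f 27 30 29
f 29 31 27
f 28 34 30
f 32 28 31
f 32 34 28
f 30 34 29
f 33 31 29
f 29 34 33
f 33 32 31
f 34 32 33
f 36 35 38
f 36 38 37
f 38 35 39
f 38 39 37
f 39 35 40
f 39 40 37
f 40 35 41
f 40 41 37
f 41 35 42
f 41 42 37
f 42 35 43
f 42 43 37
f 43 35 44
f 43 44 37
f 44 35 45
f 44 45 37
f 45 35 36
f 45 36 37



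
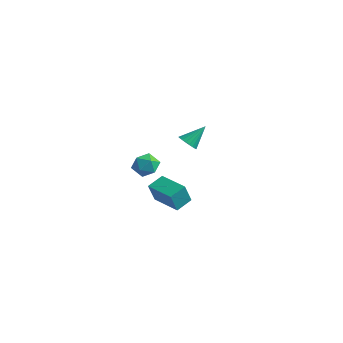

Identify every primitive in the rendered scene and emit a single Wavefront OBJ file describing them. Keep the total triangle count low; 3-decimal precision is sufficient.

v -3.216 1.044 -4.678
v -3.235 0.551 -3.399
v -3.14 2.077 -4.278
v -3.159 1.584 -3
v -1.361 0.916 -4.7
v -1.38 0.423 -3.422
v -1.285 1.949 -4.301
v -1.304 1.456 -3.022
v 2.159 -1.996 3.229
v 2.645 -1.851 2.909
v 2.501 -1.024 4.191
v 2.473 -1.697 2.815
v 2.247 -1.595 2.792
v 2.005 -1.562 2.845
v 1.79 -1.604 2.964
v 1.639 -1.714 3.129
v 1.577 -1.872 3.311
v 1.616 -2.052 3.479
v 1.749 -2.223 3.604
v 1.952 -2.354 3.664
v 2.192 -2.423 3.649
v 2.425 -2.419 3.561
v 2.612 -2.341 3.416
v 2.721 -2.204 3.238
v 2.733 -2.031 3.059
v -0.975 -1.619 1.041
v -0.353 -1.41 0.531
v -1.347 -2.59 0.189
v -0.725 -2.381 -0.321
v -0.561 -2.733 0.414
v -0.331 -2.133 0.94
v -1.369 -1.867 -0.22
v -1.139 -1.267 0.306
v -0.596 -1.564 -0.248
v -0.097 -2.099 0.144
v -1.603 -1.901 0.576
v -1.104 -2.436 0.968
f 2 4 1
f 5 2 1
f 1 4 3
f 3 5 1
f 2 8 4
f 6 2 5
f 6 8 2
f 4 8 3
f 7 5 3
f 3 8 7
f 7 6 5
f 8 6 7
f 10 9 12
f 10 12 11
f 12 9 13
f 12 13 11
f 13 9 14
f 13 14 11
f 14 9 15
f 14 15 11
f 15 9 16
f 15 16 11
f 16 9 17
f 16 17 11
f 17 9 18
f 17 18 11
f 18 9 19
f 18 19 11
f 19 9 20
f 19 20 11
f 20 9 21
f 20 21 11
f 21 9 22
f 21 22 11
f 22 9 23
f 22 23 11
f 23 9 24
f 23 24 11
f 24 9 25
f 24 25 11
f 25 9 10
f 25 10 11
f 26 37 31
f 26 31 27
f 26 27 33
f 26 33 36
f 26 36 37
f 27 31 35
f 31 37 30
f 37 36 28
f 36 33 32
f 33 27 34
f 29 35 30
f 29 30 28
f 29 28 32
f 29 32 34
f 29 34 35
f 30 35 31
f 28 30 37
f 32 28 36
f 34 32 33
f 35 34 27



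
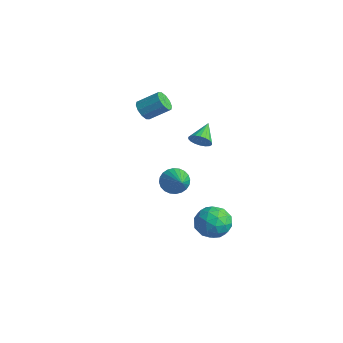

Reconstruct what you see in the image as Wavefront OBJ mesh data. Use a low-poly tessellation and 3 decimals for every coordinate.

v 1.422 -0.057 0.202
v 1.959 0.386 -0.368
v 3.038 -0.683 1.238
v 1.898 0.633 -0.125
v 1.766 0.774 0.167
v 1.58 0.789 0.465
v 1.371 0.675 0.723
v 1.169 0.45 0.902
v 1.006 0.147 0.974
v 0.906 -0.186 0.928
v 0.884 -0.5 0.772
v 0.945 -0.746 0.529
v 1.078 -0.888 0.236
v 1.263 -0.903 -0.062
v 1.472 -0.789 -0.319
v 1.674 -0.563 -0.498
v 1.837 -0.261 -0.57
v 1.937 0.073 -0.524
v 2.548 2.821 -4.426
v 3.244 1.846 -4.388
v 1.476 2.114 -2.972
v 2.172 1.139 -2.934
v 2.609 2.201 -2.59
v 3.271 2.638 -3.488
v 1.449 1.322 -3.872
v 2.111 1.759 -4.77
v 2.565 0.92 -4.045
v 3.282 1.462 -3.253
v 1.438 2.498 -4.107
v 2.155 3.04 -3.315
v 2.99 2.396 -4.535
v 1.73 1.564 -2.825
v 1.987 2.188 -2.623
v 2.396 1.615 -2.601
v 3.006 2.861 -4.006
v 3.415 2.288 -3.983
v 3.042 2.496 -2.926
v 1.305 1.672 -3.377
v 1.714 1.099 -3.354
v 2.324 2.345 -4.759
v 2.733 1.772 -4.737
v 1.678 1.464 -4.434
v 3 1.278 -4.311
v 2.37 0.862 -3.456
v 1.945 0.97 -4.007
v 2.334 1.227 -4.536
v 3.421 1.597 -3.845
v 2.791 1.181 -2.99
v 3.048 1.805 -2.788
v 3.437 2.062 -3.316
v 3.022 1.053 -3.644
v 1.929 2.779 -4.37
v 1.299 2.363 -3.515
v 1.283 1.898 -4.044
v 1.672 2.155 -4.572
v 2.35 3.098 -3.904
v 1.72 2.682 -3.049
v 2.386 2.733 -2.824
v 2.775 2.99 -3.353
v 1.698 2.907 -3.716
v 1.374 1.739 2.871
v 1.885 1.745 3.379
v 0.666 2.821 3.569
v 1.995 1.956 3.164
v 1.982 2.124 2.891
v 1.849 2.215 2.615
v 1.622 2.212 2.389
v 1.346 2.115 2.258
v 1.075 1.944 2.249
v 0.864 1.732 2.363
v 0.754 1.521 2.578
v 0.766 1.354 2.851
v 0.899 1.262 3.128
v 1.126 1.265 3.354
v 1.402 1.362 3.484
v 1.673 1.533 3.493
v -2.989 0.787 3.445
v -2.367 0.59 3.117
v -1.59 1.596 3.987
v -2.211 1.793 4.315
v -2.546 0.931 2.883
v -1.769 1.937 3.752
v -2.895 1.217 2.863
v -2.117 2.223 3.732
v -3.279 1.339 3.066
v -2.501 2.345 3.935
v -3.552 1.25 3.414
v -2.775 2.256 4.283
v -3.61 0.984 3.773
v -2.833 1.99 4.643
v -3.431 0.643 4.008
v -2.654 1.649 4.877
v -3.083 0.357 4.028
v -2.305 1.363 4.897
v -2.699 0.235 3.825
v -1.921 1.241 4.694
v -2.425 0.324 3.477
v -1.648 1.33 4.346
f 2 1 4
f 2 4 3
f 4 1 5
f 4 5 3
f 5 1 6
f 5 6 3
f 6 1 7
f 6 7 3
f 7 1 8
f 7 8 3
f 8 1 9
f 8 9 3
f 9 1 10
f 9 10 3
f 10 1 11
f 10 11 3
f 11 1 12
f 11 12 3
f 12 1 13
f 12 13 3
f 13 1 14
f 13 14 3
f 14 1 15
f 14 15 3
f 15 1 16
f 15 16 3
f 16 1 17
f 16 17 3
f 17 1 18
f 17 18 3
f 18 1 2
f 18 2 3
f 19 56 35
f 56 30 59
f 35 59 24
f 56 59 35
f 19 35 31
f 35 24 36
f 31 36 20
f 35 36 31
f 19 31 40
f 31 20 41
f 40 41 26
f 31 41 40
f 19 40 52
f 40 26 55
f 52 55 29
f 40 55 52
f 19 52 56
f 52 29 60
f 56 60 30
f 52 60 56
f 20 36 47
f 36 24 50
f 47 50 28
f 36 50 47
f 24 59 37
f 59 30 58
f 37 58 23
f 59 58 37
f 30 60 57
f 60 29 53
f 57 53 21
f 60 53 57
f 29 55 54
f 55 26 42
f 54 42 25
f 55 42 54
f 26 41 46
f 41 20 43
f 46 43 27
f 41 43 46
f 22 48 34
f 48 28 49
f 34 49 23
f 48 49 34
f 22 34 32
f 34 23 33
f 32 33 21
f 34 33 32
f 22 32 39
f 32 21 38
f 39 38 25
f 32 38 39
f 22 39 44
f 39 25 45
f 44 45 27
f 39 45 44
f 22 44 48
f 44 27 51
f 48 51 28
f 44 51 48
f 23 49 37
f 49 28 50
f 37 50 24
f 49 50 37
f 21 33 57
f 33 23 58
f 57 58 30
f 33 58 57
f 25 38 54
f 38 21 53
f 54 53 29
f 38 53 54
f 27 45 46
f 45 25 42
f 46 42 26
f 45 42 46
f 28 51 47
f 51 27 43
f 47 43 20
f 51 43 47
f 62 61 64
f 62 64 63
f 64 61 65
f 64 65 63
f 65 61 66
f 65 66 63
f 66 61 67
f 66 67 63
f 67 61 68
f 67 68 63
f 68 61 69
f 68 69 63
f 69 61 70
f 69 70 63
f 70 61 71
f 70 71 63
f 71 61 72
f 71 72 63
f 72 61 73
f 72 73 63
f 73 61 74
f 73 74 63
f 74 61 75
f 74 75 63
f 75 61 76
f 75 76 63
f 76 61 62
f 76 62 63
f 78 77 81
f 78 81 79
f 79 81 82
f 79 82 80
f 81 77 83
f 81 83 82
f 82 83 84
f 82 84 80
f 83 77 85
f 83 85 84
f 84 85 86
f 84 86 80
f 85 77 87
f 85 87 86
f 86 87 88
f 86 88 80
f 87 77 89
f 87 89 88
f 88 89 90
f 88 90 80
f 89 77 91
f 89 91 90
f 90 91 92
f 90 92 80
f 91 77 93
f 91 93 92
f 92 93 94
f 92 94 80
f 93 77 95
f 93 95 94
f 94 95 96
f 94 96 80
f 95 77 97
f 95 97 96
f 96 97 98
f 96 98 80
f 97 77 78
f 97 78 98
f 98 78 79
f 98 79 80



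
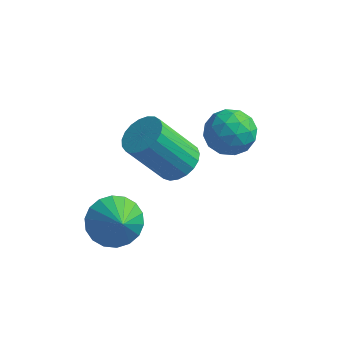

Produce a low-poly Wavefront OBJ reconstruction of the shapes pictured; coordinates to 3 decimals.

v 0.016 0.098 -2.868
v 0.847 0.552 -3.119
v 0.664 -0.618 -2.012
v 0.694 0.801 -2.795
v 0.407 0.91 -2.485
v 0.043 0.859 -2.251
v -0.327 0.657 -2.14
v -0.629 0.344 -2.172
v -0.804 -0.018 -2.342
v -0.816 -0.357 -2.617
v -0.663 -0.606 -2.941
v -0.376 -0.715 -3.25
v -0.012 -0.664 -3.484
v 0.358 -0.462 -3.596
v 0.66 -0.149 -3.563
v 0.835 0.213 -3.393
v 0.786 3.5 -2.543
v 1.473 3.127 -2.263
v 0.421 2.468 -0.557
v -0.266 2.84 -0.837
v 1.501 3.442 -2.124
v 0.448 2.783 -0.419
v 1.405 3.767 -2.058
v 0.352 3.108 -0.352
v 1.202 4.045 -2.076
v 0.149 3.386 -0.37
v 0.927 4.23 -2.174
v -0.126 3.571 -0.468
v 0.628 4.288 -2.336
v -0.425 3.629 -0.63
v 0.356 4.209 -2.534
v -0.696 3.55 -0.828
v 0.159 4.008 -2.733
v -0.894 3.349 -1.028
v 0.07 3.719 -2.9
v -0.983 3.06 -1.194
v 0.105 3.392 -3.005
v -0.948 2.733 -1.299
v 0.258 3.084 -3.03
v -0.795 2.425 -1.324
v 0.502 2.847 -2.97
v -0.551 2.188 -1.265
v 0.795 2.723 -2.837
v -0.257 2.064 -1.131
v 1.087 2.734 -2.653
v 0.034 2.075 -0.947
v 1.327 2.877 -2.45
v 0.274 2.217 -0.744
v 2.115 2.591 0.925
v 2.672 3.3 0.774
v 3.288 1.7 1.066
v 3.845 2.409 0.915
v 3.361 2.365 1.69
v 2.636 2.915 1.603
v 3.324 2.085 0.237
v 2.599 2.635 0.15
v 3.419 2.987 0.349
v 3.442 3.161 1.247
v 2.518 1.839 0.593
v 2.541 2.013 1.491
v 2.29 3.024 0.837
v 3.67 1.976 1.003
v 3.385 1.95 1.459
v 3.713 2.367 1.37
v 2.269 2.798 1.324
v 2.597 3.215 1.235
v 3.002 2.665 1.774
v 3.363 1.785 0.605
v 3.691 2.202 0.516
v 2.247 2.633 0.47
v 2.575 3.05 0.381
v 2.958 2.335 0.066
v 3.057 3.257 0.498
v 3.747 2.733 0.581
v 3.44 2.542 0.183
v 3.014 2.866 0.132
v 3.071 3.359 1.026
v 3.76 2.835 1.109
v 3.476 2.809 1.565
v 3.05 3.132 1.513
v 3.51 3.175 0.776
v 2.2 2.165 0.731
v 2.889 1.641 0.814
v 2.91 1.868 0.327
v 2.484 2.191 0.275
v 2.213 2.267 1.259
v 2.903 1.743 1.342
v 2.946 2.134 1.708
v 2.52 2.458 1.657
v 2.45 1.825 1.064
f 2 1 4
f 2 4 3
f 4 1 5
f 4 5 3
f 5 1 6
f 5 6 3
f 6 1 7
f 6 7 3
f 7 1 8
f 7 8 3
f 8 1 9
f 8 9 3
f 9 1 10
f 9 10 3
f 10 1 11
f 10 11 3
f 11 1 12
f 11 12 3
f 12 1 13
f 12 13 3
f 13 1 14
f 13 14 3
f 14 1 15
f 14 15 3
f 15 1 16
f 15 16 3
f 16 1 2
f 16 2 3
f 18 17 21
f 18 21 19
f 19 21 22
f 19 22 20
f 21 17 23
f 21 23 22
f 22 23 24
f 22 24 20
f 23 17 25
f 23 25 24
f 24 25 26
f 24 26 20
f 25 17 27
f 25 27 26
f 26 27 28
f 26 28 20
f 27 17 29
f 27 29 28
f 28 29 30
f 28 30 20
f 29 17 31
f 29 31 30
f 30 31 32
f 30 32 20
f 31 17 33
f 31 33 32
f 32 33 34
f 32 34 20
f 33 17 35
f 33 35 34
f 34 35 36
f 34 36 20
f 35 17 37
f 35 37 36
f 36 37 38
f 36 38 20
f 37 17 39
f 37 39 38
f 38 39 40
f 38 40 20
f 39 17 41
f 39 41 40
f 40 41 42
f 40 42 20
f 41 17 43
f 41 43 42
f 42 43 44
f 42 44 20
f 43 17 45
f 43 45 44
f 44 45 46
f 44 46 20
f 45 17 47
f 45 47 46
f 46 47 48
f 46 48 20
f 47 17 18
f 47 18 48
f 48 18 19
f 48 19 20
f 49 86 65
f 86 60 89
f 65 89 54
f 86 89 65
f 49 65 61
f 65 54 66
f 61 66 50
f 65 66 61
f 49 61 70
f 61 50 71
f 70 71 56
f 61 71 70
f 49 70 82
f 70 56 85
f 82 85 59
f 70 85 82
f 49 82 86
f 82 59 90
f 86 90 60
f 82 90 86
f 50 66 77
f 66 54 80
f 77 80 58
f 66 80 77
f 54 89 67
f 89 60 88
f 67 88 53
f 89 88 67
f 60 90 87
f 90 59 83
f 87 83 51
f 90 83 87
f 59 85 84
f 85 56 72
f 84 72 55
f 85 72 84
f 56 71 76
f 71 50 73
f 76 73 57
f 71 73 76
f 52 78 64
f 78 58 79
f 64 79 53
f 78 79 64
f 52 64 62
f 64 53 63
f 62 63 51
f 64 63 62
f 52 62 69
f 62 51 68
f 69 68 55
f 62 68 69
f 52 69 74
f 69 55 75
f 74 75 57
f 69 75 74
f 52 74 78
f 74 57 81
f 78 81 58
f 74 81 78
f 53 79 67
f 79 58 80
f 67 80 54
f 79 80 67
f 51 63 87
f 63 53 88
f 87 88 60
f 63 88 87
f 55 68 84
f 68 51 83
f 84 83 59
f 68 83 84
f 57 75 76
f 75 55 72
f 76 72 56
f 75 72 76
f 58 81 77
f 81 57 73
f 77 73 50
f 81 73 77



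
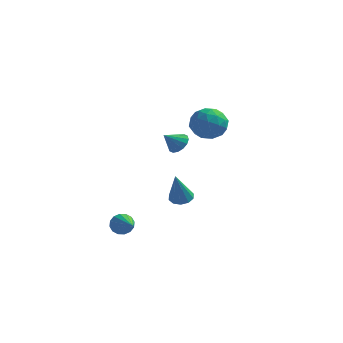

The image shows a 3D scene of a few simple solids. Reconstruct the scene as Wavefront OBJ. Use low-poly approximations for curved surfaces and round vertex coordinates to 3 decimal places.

v 1.502 0.304 -1.919
v 2.038 -0.014 -2.102
v 1.578 -0.584 -0.141
v 2.151 0.333 -1.933
v 2.015 0.669 -1.759
v 1.683 0.866 -1.647
v 1.282 0.848 -1.638
v 0.965 0.622 -1.737
v 0.852 0.275 -1.906
v 0.988 -0.06 -2.079
v 1.32 -0.257 -2.192
v 1.721 -0.239 -2.2
v -0.226 -2.899 -2.815
v 0.152 -2.761 -3.326
v 0.886 -3.981 -2.285
v 0.247 -2.545 -3.086
v 0.216 -2.424 -2.774
v 0.067 -2.43 -2.472
v -0.161 -2.562 -2.263
v -0.407 -2.784 -2.201
v -0.604 -3.037 -2.304
v -0.699 -3.252 -2.544
v -0.668 -3.373 -2.856
v -0.519 -3.367 -3.158
v -0.291 -3.235 -3.367
v -0.045 -3.013 -3.429
v 2.541 2.231 3.616
v 3.289 1.643 3.168
v 1.451 1.777 2.392
v 2.199 1.189 1.944
v 1.788 0.902 2.868
v 2.461 1.183 3.625
v 2.279 2.237 1.935
v 2.952 2.518 2.692
v 3.127 1.647 2.13
v 2.823 0.822 2.706
v 1.917 2.598 2.854
v 1.613 1.773 3.43
v 3.011 1.977 3.5
v 1.729 1.443 2.06
v 1.487 1.274 2.603
v 1.927 0.929 2.34
v 2.524 1.706 3.768
v 2.964 1.361 3.505
v 2.081 0.925 3.328
v 1.776 2.059 2.055
v 2.216 1.714 1.792
v 2.813 2.491 3.22
v 3.253 2.146 2.957
v 2.659 2.495 2.232
v 3.355 1.634 2.626
v 2.714 1.367 1.906
v 2.761 1.983 1.901
v 3.157 2.148 2.346
v 3.177 1.149 2.965
v 2.536 0.882 2.245
v 2.294 0.713 2.788
v 2.69 0.878 3.233
v 3.081 1.151 2.354
v 2.204 2.538 3.315
v 1.563 2.271 2.595
v 2.05 2.542 2.327
v 2.446 2.707 2.772
v 2.026 2.053 3.654
v 1.385 1.786 2.934
v 1.583 1.272 3.214
v 1.979 1.437 3.659
v 1.659 2.269 3.206
v -0.175 3.752 0.279
v 0.212 4.016 0.8
v -0.705 3.068 1.021
v -0.082 4.228 0.785
v -0.401 4.312 0.635
v -0.659 4.246 0.389
v -0.788 4.048 0.114
v -0.752 3.771 -0.116
v -0.562 3.489 -0.241
v -0.268 3.277 -0.226
v 0.051 3.193 -0.076
v 0.309 3.259 0.169
v 0.438 3.457 0.444
v 0.402 3.734 0.675
f 2 1 4
f 2 4 3
f 4 1 5
f 4 5 3
f 5 1 6
f 5 6 3
f 6 1 7
f 6 7 3
f 7 1 8
f 7 8 3
f 8 1 9
f 8 9 3
f 9 1 10
f 9 10 3
f 10 1 11
f 10 11 3
f 11 1 12
f 11 12 3
f 12 1 2
f 12 2 3
f 14 13 16
f 14 16 15
f 16 13 17
f 16 17 15
f 17 13 18
f 17 18 15
f 18 13 19
f 18 19 15
f 19 13 20
f 19 20 15
f 20 13 21
f 20 21 15
f 21 13 22
f 21 22 15
f 22 13 23
f 22 23 15
f 23 13 24
f 23 24 15
f 24 13 25
f 24 25 15
f 25 13 26
f 25 26 15
f 26 13 14
f 26 14 15
f 27 64 43
f 64 38 67
f 43 67 32
f 64 67 43
f 27 43 39
f 43 32 44
f 39 44 28
f 43 44 39
f 27 39 48
f 39 28 49
f 48 49 34
f 39 49 48
f 27 48 60
f 48 34 63
f 60 63 37
f 48 63 60
f 27 60 64
f 60 37 68
f 64 68 38
f 60 68 64
f 28 44 55
f 44 32 58
f 55 58 36
f 44 58 55
f 32 67 45
f 67 38 66
f 45 66 31
f 67 66 45
f 38 68 65
f 68 37 61
f 65 61 29
f 68 61 65
f 37 63 62
f 63 34 50
f 62 50 33
f 63 50 62
f 34 49 54
f 49 28 51
f 54 51 35
f 49 51 54
f 30 56 42
f 56 36 57
f 42 57 31
f 56 57 42
f 30 42 40
f 42 31 41
f 40 41 29
f 42 41 40
f 30 40 47
f 40 29 46
f 47 46 33
f 40 46 47
f 30 47 52
f 47 33 53
f 52 53 35
f 47 53 52
f 30 52 56
f 52 35 59
f 56 59 36
f 52 59 56
f 31 57 45
f 57 36 58
f 45 58 32
f 57 58 45
f 29 41 65
f 41 31 66
f 65 66 38
f 41 66 65
f 33 46 62
f 46 29 61
f 62 61 37
f 46 61 62
f 35 53 54
f 53 33 50
f 54 50 34
f 53 50 54
f 36 59 55
f 59 35 51
f 55 51 28
f 59 51 55
f 70 69 72
f 70 72 71
f 72 69 73
f 72 73 71
f 73 69 74
f 73 74 71
f 74 69 75
f 74 75 71
f 75 69 76
f 75 76 71
f 76 69 77
f 76 77 71
f 77 69 78
f 77 78 71
f 78 69 79
f 78 79 71
f 79 69 80
f 79 80 71
f 80 69 81
f 80 81 71
f 81 69 82
f 81 82 71
f 82 69 70
f 82 70 71



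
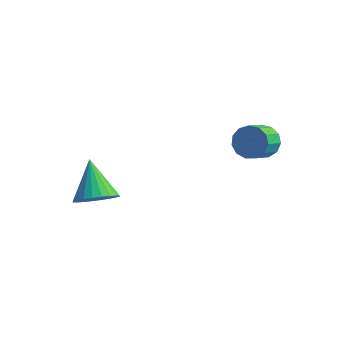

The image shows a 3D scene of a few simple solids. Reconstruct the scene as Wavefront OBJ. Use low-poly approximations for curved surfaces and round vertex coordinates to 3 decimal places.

v -2.753 -1.379 -0.758
v -1.86 -0.867 -0.551
v -3.747 -0.261 0.758
v -2.026 -0.625 -0.837
v -2.303 -0.499 -1.112
v -2.648 -0.506 -1.332
v -3.009 -0.647 -1.466
v -3.331 -0.898 -1.491
v -3.565 -1.223 -1.405
v -3.676 -1.572 -1.221
v -3.646 -1.891 -0.966
v -3.48 -2.133 -0.679
v -3.203 -2.259 -0.405
v -2.858 -2.252 -0.184
v -2.497 -2.111 -0.051
v -2.175 -1.859 -0.025
v -1.941 -1.535 -0.111
v -1.83 -1.186 -0.296
v 2.665 3.77 1.642
v 3.17 3.374 1.039
v 3.1 2.254 1.716
v 2.595 2.65 2.318
v 3.479 3.56 1.379
v 3.409 2.441 2.056
v 3.529 3.813 1.803
v 3.459 2.694 2.48
v 3.305 4.052 2.175
v 3.235 2.933 2.852
v 2.878 4.202 2.378
v 2.808 3.082 3.055
v 2.383 4.214 2.347
v 2.313 3.095 3.024
v 1.978 4.085 2.092
v 1.908 2.966 2.769
v 1.791 3.856 1.694
v 1.721 2.737 2.371
v 1.881 3.6 1.279
v 1.811 2.48 1.956
v 2.22 3.397 0.98
v 2.15 2.278 1.657
v 2.701 3.313 0.89
v 2.631 2.194 1.567
f 2 1 4
f 2 4 3
f 4 1 5
f 4 5 3
f 5 1 6
f 5 6 3
f 6 1 7
f 6 7 3
f 7 1 8
f 7 8 3
f 8 1 9
f 8 9 3
f 9 1 10
f 9 10 3
f 10 1 11
f 10 11 3
f 11 1 12
f 11 12 3
f 12 1 13
f 12 13 3
f 13 1 14
f 13 14 3
f 14 1 15
f 14 15 3
f 15 1 16
f 15 16 3
f 16 1 17
f 16 17 3
f 17 1 18
f 17 18 3
f 18 1 2
f 18 2 3
f 20 19 23
f 20 23 21
f 21 23 24
f 21 24 22
f 23 19 25
f 23 25 24
f 24 25 26
f 24 26 22
f 25 19 27
f 25 27 26
f 26 27 28
f 26 28 22
f 27 19 29
f 27 29 28
f 28 29 30
f 28 30 22
f 29 19 31
f 29 31 30
f 30 31 32
f 30 32 22
f 31 19 33
f 31 33 32
f 32 33 34
f 32 34 22
f 33 19 35
f 33 35 34
f 34 35 36
f 34 36 22
f 35 19 37
f 35 37 36
f 36 37 38
f 36 38 22
f 37 19 39
f 37 39 38
f 38 39 40
f 38 40 22
f 39 19 41
f 39 41 40
f 40 41 42
f 40 42 22
f 41 19 20
f 41 20 42
f 42 20 21
f 42 21 22



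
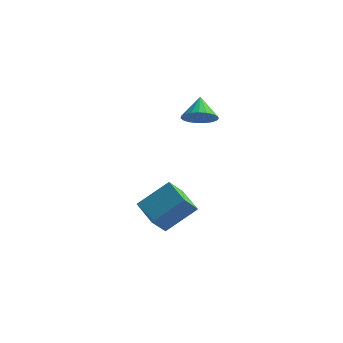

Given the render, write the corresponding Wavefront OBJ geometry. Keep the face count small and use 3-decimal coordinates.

v 2.24 -1.934 2.442
v 2.771 -1.439 2.158
v 1.88 -1.126 3.178
v 2.514 -1.38 1.967
v 2.211 -1.417 1.86
v 1.912 -1.543 1.852
v 1.67 -1.737 1.947
v 1.527 -1.965 2.128
v 1.507 -2.188 2.363
v 1.613 -2.367 2.611
v 1.828 -2.471 2.831
v 2.114 -2.482 2.983
v 2.422 -2.398 3.042
v 2.698 -2.235 2.997
v 2.895 -2.019 2.856
v 2.979 -1.788 2.644
v 2.935 -1.583 2.397
v 1.476 -3.542 -3.684
v 1.208 -4.262 -2.789
v 0.378 -2.735 -3.365
v 0.109 -3.455 -2.469
v 2.491 -2.585 -2.611
v 2.222 -3.305 -1.715
v 1.392 -1.778 -2.291
v 1.124 -2.498 -1.396
f 2 1 4
f 2 4 3
f 4 1 5
f 4 5 3
f 5 1 6
f 5 6 3
f 6 1 7
f 6 7 3
f 7 1 8
f 7 8 3
f 8 1 9
f 8 9 3
f 9 1 10
f 9 10 3
f 10 1 11
f 10 11 3
f 11 1 12
f 11 12 3
f 12 1 13
f 12 13 3
f 13 1 14
f 13 14 3
f 14 1 15
f 14 15 3
f 15 1 16
f 15 16 3
f 16 1 17
f 16 17 3
f 17 1 2
f 17 2 3
f 19 21 18
f 22 19 18
f 18 21 20
f 20 22 18
f 19 25 21
f 23 19 22
f 23 25 19
f 21 25 20
f 24 22 20
f 20 25 24
f 24 23 22
f 25 23 24



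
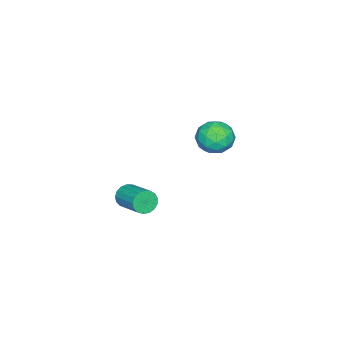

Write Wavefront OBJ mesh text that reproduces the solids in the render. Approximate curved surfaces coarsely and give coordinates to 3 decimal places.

v -4.492 1.312 -3.179
v -3.524 1.859 -2.826
v -3.576 -0.339 -3.134
v -2.608 0.208 -2.781
v -3.528 0.13 -2.067
v -4.094 1.15 -2.094
v -3.006 0.37 -3.866
v -3.572 1.39 -3.893
v -2.605 1.277 -3.25
v -2.928 1.128 -2.138
v -4.172 0.392 -3.822
v -4.495 0.243 -2.71
v -4.088 1.73 -3.006
v -3.012 -0.21 -2.954
v -3.552 -0.256 -2.534
v -2.983 0.065 -2.326
v -4.423 1.314 -2.577
v -3.854 1.635 -2.369
v -3.857 0.619 -1.923
v -3.246 -0.115 -3.591
v -2.677 0.206 -3.383
v -4.117 1.455 -3.634
v -3.548 1.776 -3.426
v -3.243 0.901 -4.037
v -2.979 1.71 -3.048
v -2.441 0.739 -3.021
v -2.675 0.834 -3.659
v -3.008 1.434 -3.675
v -3.169 1.622 -2.394
v -2.63 0.652 -2.368
v -3.171 0.606 -1.948
v -3.504 1.206 -1.964
v -2.629 1.28 -2.643
v -4.47 0.868 -3.592
v -3.931 -0.102 -3.566
v -3.596 0.314 -3.996
v -3.929 0.914 -4.012
v -4.659 0.781 -2.939
v -4.121 -0.19 -2.912
v -4.092 0.086 -2.285
v -4.425 0.686 -2.301
v -4.471 0.24 -3.317
v 2.717 -1.268 -4.181
v 3.089 -1.205 -4.83
v 3.954 0.311 -4.187
v 3.583 0.248 -3.539
v 2.791 -1.013 -4.883
v 3.656 0.503 -4.24
v 2.476 -0.878 -4.775
v 3.341 0.637 -4.132
v 2.216 -0.833 -4.531
v 3.081 0.682 -3.889
v 2.071 -0.888 -4.208
v 2.936 0.628 -3.565
v 2.074 -1.03 -3.878
v 2.94 0.486 -3.235
v 2.225 -1.226 -3.617
v 3.09 0.29 -2.975
v 2.488 -1.432 -3.486
v 3.353 0.084 -2.844
v 2.804 -1.6 -3.514
v 3.669 -0.084 -2.872
v 3.1 -1.692 -3.695
v 3.965 -0.176 -3.053
v 3.308 -1.687 -3.988
v 4.173 -0.171 -3.345
v 3.381 -1.586 -4.324
v 4.246 -0.07 -3.682
v 3.302 -1.412 -4.628
v 4.167 0.104 -3.985
f 1 38 17
f 38 12 41
f 17 41 6
f 38 41 17
f 1 17 13
f 17 6 18
f 13 18 2
f 17 18 13
f 1 13 22
f 13 2 23
f 22 23 8
f 13 23 22
f 1 22 34
f 22 8 37
f 34 37 11
f 22 37 34
f 1 34 38
f 34 11 42
f 38 42 12
f 34 42 38
f 2 18 29
f 18 6 32
f 29 32 10
f 18 32 29
f 6 41 19
f 41 12 40
f 19 40 5
f 41 40 19
f 12 42 39
f 42 11 35
f 39 35 3
f 42 35 39
f 11 37 36
f 37 8 24
f 36 24 7
f 37 24 36
f 8 23 28
f 23 2 25
f 28 25 9
f 23 25 28
f 4 30 16
f 30 10 31
f 16 31 5
f 30 31 16
f 4 16 14
f 16 5 15
f 14 15 3
f 16 15 14
f 4 14 21
f 14 3 20
f 21 20 7
f 14 20 21
f 4 21 26
f 21 7 27
f 26 27 9
f 21 27 26
f 4 26 30
f 26 9 33
f 30 33 10
f 26 33 30
f 5 31 19
f 31 10 32
f 19 32 6
f 31 32 19
f 3 15 39
f 15 5 40
f 39 40 12
f 15 40 39
f 7 20 36
f 20 3 35
f 36 35 11
f 20 35 36
f 9 27 28
f 27 7 24
f 28 24 8
f 27 24 28
f 10 33 29
f 33 9 25
f 29 25 2
f 33 25 29
f 44 43 47
f 44 47 45
f 45 47 48
f 45 48 46
f 47 43 49
f 47 49 48
f 48 49 50
f 48 50 46
f 49 43 51
f 49 51 50
f 50 51 52
f 50 52 46
f 51 43 53
f 51 53 52
f 52 53 54
f 52 54 46
f 53 43 55
f 53 55 54
f 54 55 56
f 54 56 46
f 55 43 57
f 55 57 56
f 56 57 58
f 56 58 46
f 57 43 59
f 57 59 58
f 58 59 60
f 58 60 46
f 59 43 61
f 59 61 60
f 60 61 62
f 60 62 46
f 61 43 63
f 61 63 62
f 62 63 64
f 62 64 46
f 63 43 65
f 63 65 64
f 64 65 66
f 64 66 46
f 65 43 67
f 65 67 66
f 66 67 68
f 66 68 46
f 67 43 69
f 67 69 68
f 68 69 70
f 68 70 46
f 69 43 44
f 69 44 70
f 70 44 45
f 70 45 46



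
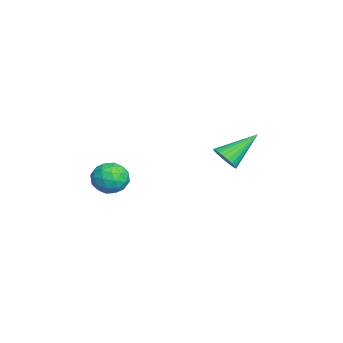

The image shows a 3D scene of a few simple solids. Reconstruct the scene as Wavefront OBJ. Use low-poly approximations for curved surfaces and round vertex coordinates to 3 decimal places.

v -2.604 0.318 2.985
v -2.073 0.548 3.03
v -3.176 1.462 3.895
v -2.152 0.654 2.846
v -2.3 0.709 2.684
v -2.494 0.705 2.568
v -2.704 0.641 2.515
v -2.9 0.529 2.533
v -3.05 0.384 2.621
v -3.132 0.229 2.764
v -3.134 0.088 2.941
v -3.055 -0.019 3.124
v -2.908 -0.074 3.287
v -2.714 -0.069 3.403
v -2.503 -0.006 3.456
v -2.308 0.107 3.437
v -2.157 0.251 3.35
v -2.075 0.406 3.207
v -0.461 -3.566 2.931
v -0.035 -3.019 2.961
v 0.035 -4.001 3.839
v 0.461 -3.454 3.869
v -0.213 -3.376 4.01
v -0.52 -3.107 3.449
v 0.52 -3.913 3.351
v 0.213 -3.644 2.79
v 0.572 -3.233 3.22
v 0.118 -2.902 3.627
v -0.118 -4.118 3.173
v -0.572 -3.787 3.58
v -0.292 -3.254 2.866
v 0.292 -3.766 3.934
v -0.105 -3.72 4.017
v 0.146 -3.399 4.034
v -0.577 -3.306 3.153
v -0.327 -2.984 3.17
v -0.431 -3.195 3.787
v 0.327 -4.036 3.63
v 0.577 -3.714 3.647
v -0.146 -3.621 2.766
v 0.105 -3.3 2.783
v 0.431 -3.825 3.013
v 0.315 -3.059 3.036
v 0.607 -3.315 3.57
v 0.642 -3.584 3.265
v 0.461 -3.426 2.936
v 0.049 -2.864 3.275
v 0.341 -3.12 3.809
v -0.056 -3.074 3.892
v -0.237 -2.916 3.562
v 0.405 -2.99 3.428
v -0.341 -3.9 2.991
v -0.049 -4.156 3.525
v 0.237 -4.104 3.238
v 0.056 -3.946 2.908
v -0.607 -3.705 3.23
v -0.315 -3.961 3.764
v -0.461 -3.594 3.864
v -0.642 -3.436 3.535
v -0.405 -4.03 3.372
f 2 1 4
f 2 4 3
f 4 1 5
f 4 5 3
f 5 1 6
f 5 6 3
f 6 1 7
f 6 7 3
f 7 1 8
f 7 8 3
f 8 1 9
f 8 9 3
f 9 1 10
f 9 10 3
f 10 1 11
f 10 11 3
f 11 1 12
f 11 12 3
f 12 1 13
f 12 13 3
f 13 1 14
f 13 14 3
f 14 1 15
f 14 15 3
f 15 1 16
f 15 16 3
f 16 1 17
f 16 17 3
f 17 1 18
f 17 18 3
f 18 1 2
f 18 2 3
f 19 56 35
f 56 30 59
f 35 59 24
f 56 59 35
f 19 35 31
f 35 24 36
f 31 36 20
f 35 36 31
f 19 31 40
f 31 20 41
f 40 41 26
f 31 41 40
f 19 40 52
f 40 26 55
f 52 55 29
f 40 55 52
f 19 52 56
f 52 29 60
f 56 60 30
f 52 60 56
f 20 36 47
f 36 24 50
f 47 50 28
f 36 50 47
f 24 59 37
f 59 30 58
f 37 58 23
f 59 58 37
f 30 60 57
f 60 29 53
f 57 53 21
f 60 53 57
f 29 55 54
f 55 26 42
f 54 42 25
f 55 42 54
f 26 41 46
f 41 20 43
f 46 43 27
f 41 43 46
f 22 48 34
f 48 28 49
f 34 49 23
f 48 49 34
f 22 34 32
f 34 23 33
f 32 33 21
f 34 33 32
f 22 32 39
f 32 21 38
f 39 38 25
f 32 38 39
f 22 39 44
f 39 25 45
f 44 45 27
f 39 45 44
f 22 44 48
f 44 27 51
f 48 51 28
f 44 51 48
f 23 49 37
f 49 28 50
f 37 50 24
f 49 50 37
f 21 33 57
f 33 23 58
f 57 58 30
f 33 58 57
f 25 38 54
f 38 21 53
f 54 53 29
f 38 53 54
f 27 45 46
f 45 25 42
f 46 42 26
f 45 42 46
f 28 51 47
f 51 27 43
f 47 43 20
f 51 43 47



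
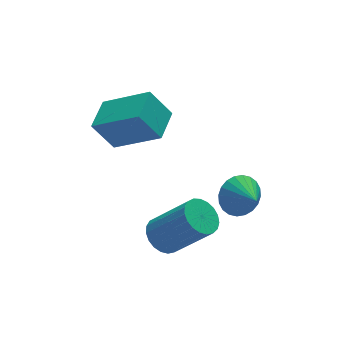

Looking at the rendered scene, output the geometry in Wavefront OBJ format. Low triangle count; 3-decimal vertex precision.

v -3.675 3.1 0.399
v -2.499 1.951 1.484
v -4.294 3.466 1.457
v -3.119 2.317 2.543
v -2.881 4.043 0.537
v -1.706 2.894 1.623
v -3.501 4.409 1.596
v -2.325 3.26 2.681
v -3.054 0.568 -2.252
v -2.683 0.177 -2.715
v -1.715 -0.659 -1.23
v -2.086 -0.268 -0.768
v -2.515 0.418 -2.689
v -1.546 -0.418 -1.204
v -2.439 0.685 -2.588
v -1.471 -0.151 -1.103
v -2.47 0.932 -2.428
v -1.502 0.095 -0.944
v -2.602 1.116 -2.239
v -1.634 0.279 -0.754
v -2.812 1.205 -2.051
v -1.844 0.368 -0.567
v -3.064 1.184 -1.899
v -2.096 0.347 -0.414
v -3.314 1.057 -1.807
v -2.346 0.22 -0.323
v -3.52 0.845 -1.793
v -2.551 0.008 -0.308
v -3.644 0.585 -1.858
v -2.676 -0.251 -0.373
v -3.667 0.323 -1.991
v -2.698 -0.514 -0.506
v -3.584 0.103 -2.169
v -2.615 -0.734 -0.685
v -3.409 -0.037 -2.362
v -2.44 -0.873 -0.877
v -3.173 -0.072 -2.536
v -2.204 -0.908 -1.051
v -2.916 0.004 -2.66
v -1.948 -0.833 -1.176
v -0.669 -0.059 -0.482
v -0.137 0.288 -0.029
v -0.531 -0.981 0.062
v -0.392 0.342 0.127
v -0.689 0.335 0.191
v -0.984 0.268 0.152
v -1.23 0.152 0.017
v -1.391 0.003 -0.194
v -1.442 -0.155 -0.449
v -1.376 -0.298 -0.709
v -1.202 -0.405 -0.935
v -0.946 -0.459 -1.091
v -0.649 -0.452 -1.155
v -0.354 -0.386 -1.116
v -0.108 -0.269 -0.981
v 0.053 -0.12 -0.77
v 0.104 0.038 -0.515
v 0.038 0.181 -0.255
f 2 4 1
f 5 2 1
f 1 4 3
f 3 5 1
f 2 8 4
f 6 2 5
f 6 8 2
f 4 8 3
f 7 5 3
f 3 8 7
f 7 6 5
f 8 6 7
f 10 9 13
f 10 13 11
f 11 13 14
f 11 14 12
f 13 9 15
f 13 15 14
f 14 15 16
f 14 16 12
f 15 9 17
f 15 17 16
f 16 17 18
f 16 18 12
f 17 9 19
f 17 19 18
f 18 19 20
f 18 20 12
f 19 9 21
f 19 21 20
f 20 21 22
f 20 22 12
f 21 9 23
f 21 23 22
f 22 23 24
f 22 24 12
f 23 9 25
f 23 25 24
f 24 25 26
f 24 26 12
f 25 9 27
f 25 27 26
f 26 27 28
f 26 28 12
f 27 9 29
f 27 29 28
f 28 29 30
f 28 30 12
f 29 9 31
f 29 31 30
f 30 31 32
f 30 32 12
f 31 9 33
f 31 33 32
f 32 33 34
f 32 34 12
f 33 9 35
f 33 35 34
f 34 35 36
f 34 36 12
f 35 9 37
f 35 37 36
f 36 37 38
f 36 38 12
f 37 9 39
f 37 39 38
f 38 39 40
f 38 40 12
f 39 9 10
f 39 10 40
f 40 10 11
f 40 11 12
f 42 41 44
f 42 44 43
f 44 41 45
f 44 45 43
f 45 41 46
f 45 46 43
f 46 41 47
f 46 47 43
f 47 41 48
f 47 48 43
f 48 41 49
f 48 49 43
f 49 41 50
f 49 50 43
f 50 41 51
f 50 51 43
f 51 41 52
f 51 52 43
f 52 41 53
f 52 53 43
f 53 41 54
f 53 54 43
f 54 41 55
f 54 55 43
f 55 41 56
f 55 56 43
f 56 41 57
f 56 57 43
f 57 41 58
f 57 58 43
f 58 41 42
f 58 42 43

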